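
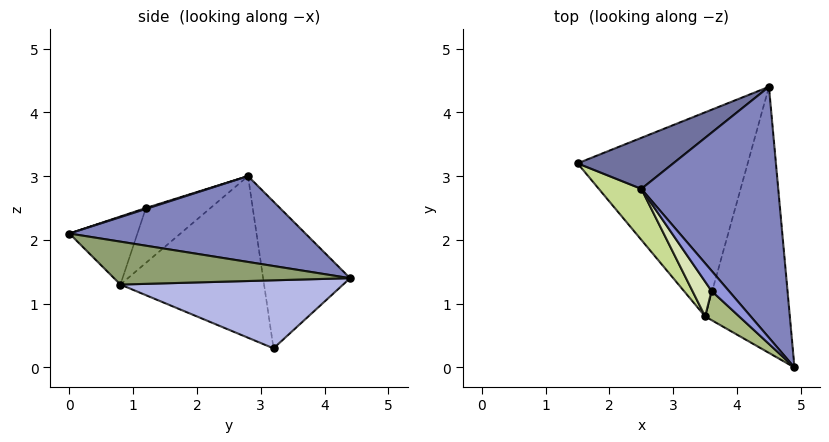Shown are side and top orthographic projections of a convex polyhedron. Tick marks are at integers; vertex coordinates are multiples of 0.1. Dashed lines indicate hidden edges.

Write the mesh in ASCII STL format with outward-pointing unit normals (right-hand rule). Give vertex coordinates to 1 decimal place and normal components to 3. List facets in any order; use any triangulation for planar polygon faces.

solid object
 facet normal -0.445 0.847 0.290
  outer loop
   vertex 2.5 2.8 3.0
   vertex 4.5 4.4 1.4
   vertex 1.5 3.2 0.3
  endloop
 endfacet
 facet normal 0.523 0.180 0.833
  outer loop
   vertex 2.5 2.8 3.0
   vertex 4.9 0.0 2.1
   vertex 4.5 4.4 1.4
  endloop
 endfacet
 facet normal 0.051 -0.266 0.963
  outer loop
   vertex 3.6 1.2 2.5
   vertex 4.9 0.0 2.1
   vertex 2.5 2.8 3.0
  endloop
 endfacet
 facet normal 0.370 -0.077 -0.926
  outer loop
   vertex 3.5 0.8 1.3
   vertex 1.5 3.2 0.3
   vertex 4.5 4.4 1.4
  endloop
 endfacet
 facet normal 0.450 -0.100 -0.887
  outer loop
   vertex 3.5 0.8 1.3
   vertex 4.5 4.4 1.4
   vertex 4.9 0.0 2.1
  endloop
 endfacet
 facet normal -0.596 -0.745 0.298
  outer loop
   vertex 3.5 0.8 1.3
   vertex 4.9 0.0 2.1
   vertex 3.6 1.2 2.5
  endloop
 endfacet
 facet normal -0.792 -0.573 0.209
  outer loop
   vertex 3.5 0.8 1.3
   vertex 2.5 2.8 3.0
   vertex 1.5 3.2 0.3
  endloop
 endfacet
 facet normal -0.755 -0.601 0.263
  outer loop
   vertex 3.5 0.8 1.3
   vertex 3.6 1.2 2.5
   vertex 2.5 2.8 3.0
  endloop
 endfacet
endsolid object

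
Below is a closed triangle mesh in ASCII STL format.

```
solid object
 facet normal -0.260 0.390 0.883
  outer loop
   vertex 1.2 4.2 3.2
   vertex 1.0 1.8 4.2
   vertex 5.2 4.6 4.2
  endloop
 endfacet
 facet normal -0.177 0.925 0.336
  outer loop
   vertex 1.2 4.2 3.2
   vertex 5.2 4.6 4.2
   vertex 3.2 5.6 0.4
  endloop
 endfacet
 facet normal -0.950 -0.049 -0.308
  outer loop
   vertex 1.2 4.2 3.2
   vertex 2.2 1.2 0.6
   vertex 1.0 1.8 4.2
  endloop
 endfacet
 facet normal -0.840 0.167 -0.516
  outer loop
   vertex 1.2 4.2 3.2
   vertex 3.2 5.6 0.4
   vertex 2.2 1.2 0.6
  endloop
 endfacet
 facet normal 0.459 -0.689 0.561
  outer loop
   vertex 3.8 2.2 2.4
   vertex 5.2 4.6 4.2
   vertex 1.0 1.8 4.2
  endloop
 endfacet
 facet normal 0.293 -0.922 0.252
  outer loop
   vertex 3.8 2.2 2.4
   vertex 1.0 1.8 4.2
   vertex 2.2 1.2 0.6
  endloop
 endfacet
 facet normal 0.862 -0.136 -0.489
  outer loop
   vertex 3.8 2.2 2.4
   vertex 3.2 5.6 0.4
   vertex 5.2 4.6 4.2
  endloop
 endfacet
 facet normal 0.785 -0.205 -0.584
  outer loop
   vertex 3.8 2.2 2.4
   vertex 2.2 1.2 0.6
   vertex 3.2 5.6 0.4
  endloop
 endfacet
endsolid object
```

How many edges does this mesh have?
12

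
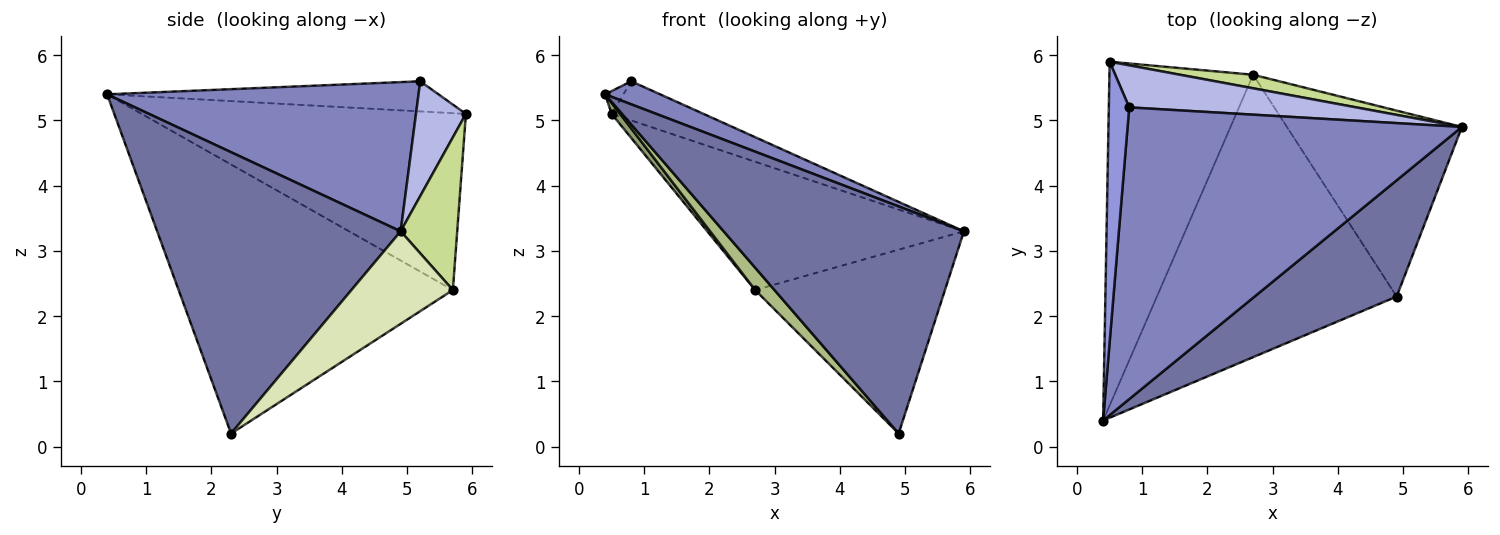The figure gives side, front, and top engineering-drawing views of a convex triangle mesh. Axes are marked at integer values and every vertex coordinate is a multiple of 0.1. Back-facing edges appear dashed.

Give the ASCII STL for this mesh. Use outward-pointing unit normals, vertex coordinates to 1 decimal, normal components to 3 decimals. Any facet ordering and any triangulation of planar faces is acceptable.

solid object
 facet normal 0.670 -0.661 0.338
  outer loop
   vertex 4.9 2.3 0.2
   vertex 5.9 4.9 3.3
   vertex 0.4 0.4 5.4
  endloop
 endfacet
 facet normal 0.407 -0.072 0.911
  outer loop
   vertex 0.8 5.2 5.6
   vertex 0.4 0.4 5.4
   vertex 5.9 4.9 3.3
  endloop
 endfacet
 facet normal -0.827 0.046 0.560
  outer loop
   vertex 0.8 5.2 5.6
   vertex 0.5 5.9 5.1
   vertex 0.4 0.4 5.4
  endloop
 endfacet
 facet normal 0.347 0.639 0.686
  outer loop
   vertex 0.8 5.2 5.6
   vertex 5.9 4.9 3.3
   vertex 0.5 5.9 5.1
  endloop
 endfacet
 facet normal -0.776 -0.020 -0.631
  outer loop
   vertex 2.7 5.7 2.4
   vertex 0.4 0.4 5.4
   vertex 0.5 5.9 5.1
  endloop
 endfacet
 facet normal -0.746 -0.053 -0.664
  outer loop
   vertex 2.7 5.7 2.4
   vertex 4.9 2.3 0.2
   vertex 0.4 0.4 5.4
  endloop
 endfacet
 facet normal 0.214 0.971 0.102
  outer loop
   vertex 2.7 5.7 2.4
   vertex 0.5 5.9 5.1
   vertex 5.9 4.9 3.3
  endloop
 endfacet
 facet normal 0.352 0.658 -0.666
  outer loop
   vertex 2.7 5.7 2.4
   vertex 5.9 4.9 3.3
   vertex 4.9 2.3 0.2
  endloop
 endfacet
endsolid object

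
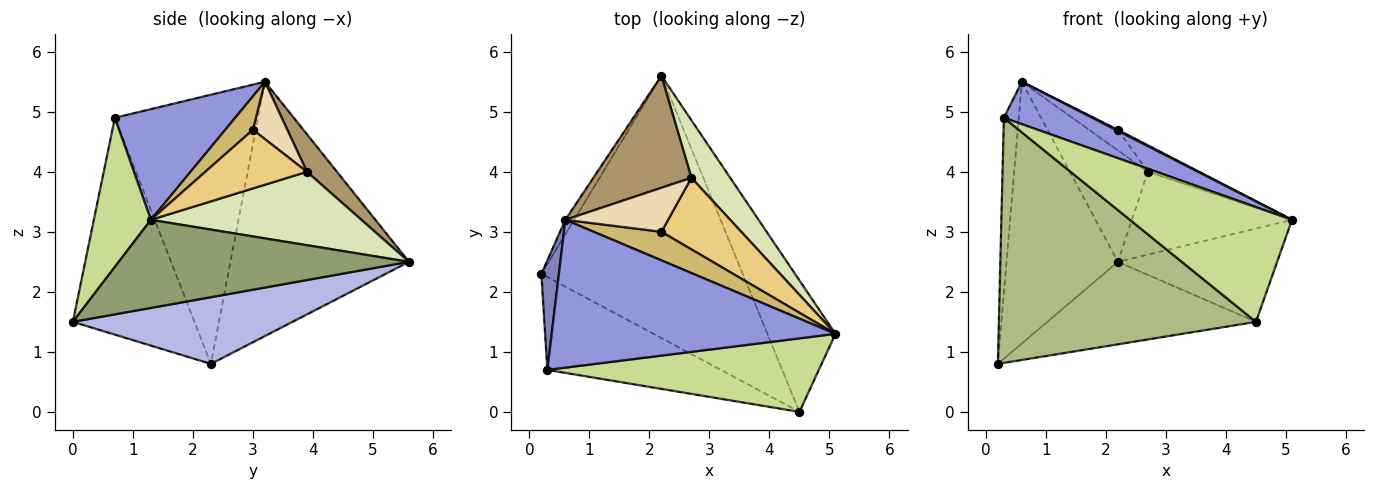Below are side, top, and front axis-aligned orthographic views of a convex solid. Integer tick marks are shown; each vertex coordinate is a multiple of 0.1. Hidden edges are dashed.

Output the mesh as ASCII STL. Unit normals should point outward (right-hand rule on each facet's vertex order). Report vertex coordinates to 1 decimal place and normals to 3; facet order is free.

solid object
 facet normal -0.848 0.529 -0.029
  outer loop
   vertex 0.6 3.2 5.5
   vertex 2.2 5.6 2.5
   vertex 0.2 2.3 0.8
  endloop
 endfacet
 facet normal -0.993 0.104 0.065
  outer loop
   vertex 0.3 0.7 4.9
   vertex 0.6 3.2 5.5
   vertex 0.2 2.3 0.8
  endloop
 endfacet
 facet normal 0.351 -0.258 0.900
  outer loop
   vertex 0.3 0.7 4.9
   vertex 5.1 1.3 3.2
   vertex 0.6 3.2 5.5
  endloop
 endfacet
 facet normal 0.301 0.286 -0.910
  outer loop
   vertex 4.5 0.0 1.5
   vertex 0.2 2.3 0.8
   vertex 2.2 5.6 2.5
  endloop
 endfacet
 facet normal 0.726 0.398 -0.561
  outer loop
   vertex 4.5 0.0 1.5
   vertex 2.2 5.6 2.5
   vertex 5.1 1.3 3.2
  endloop
 endfacet
 facet normal -0.405 -0.855 -0.324
  outer loop
   vertex 4.5 0.0 1.5
   vertex 0.3 0.7 4.9
   vertex 0.2 2.3 0.8
  endloop
 endfacet
 facet normal 0.284 -0.807 0.517
  outer loop
   vertex 4.5 0.0 1.5
   vertex 5.1 1.3 3.2
   vertex 0.3 0.7 4.9
  endloop
 endfacet
 facet normal 0.734 0.558 0.388
  outer loop
   vertex 2.7 3.9 4.0
   vertex 5.1 1.3 3.2
   vertex 2.2 5.6 2.5
  endloop
 endfacet
 facet normal 0.262 0.681 0.684
  outer loop
   vertex 2.7 3.9 4.0
   vertex 2.2 5.6 2.5
   vertex 0.6 3.2 5.5
  endloop
 endfacet
 facet normal 0.444 -0.033 0.896
  outer loop
   vertex 2.2 3.0 4.7
   vertex 0.6 3.2 5.5
   vertex 5.1 1.3 3.2
  endloop
 endfacet
 facet normal 0.567 0.286 0.772
  outer loop
   vertex 2.2 3.0 4.7
   vertex 5.1 1.3 3.2
   vertex 2.7 3.9 4.0
  endloop
 endfacet
 facet normal 0.451 0.378 0.808
  outer loop
   vertex 2.2 3.0 4.7
   vertex 2.7 3.9 4.0
   vertex 0.6 3.2 5.5
  endloop
 endfacet
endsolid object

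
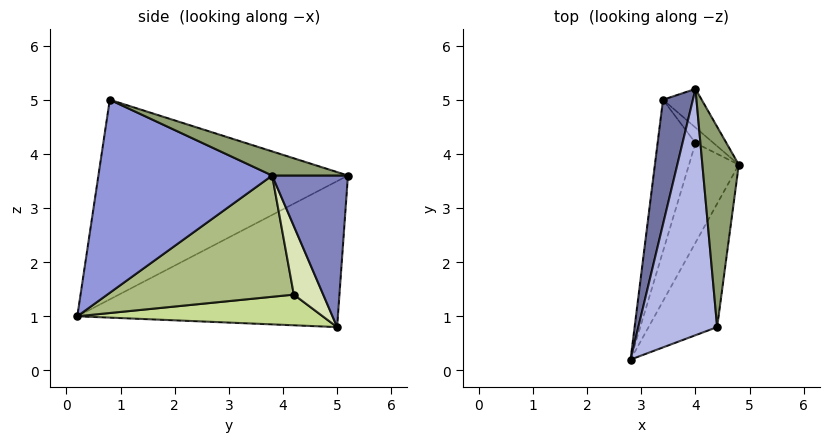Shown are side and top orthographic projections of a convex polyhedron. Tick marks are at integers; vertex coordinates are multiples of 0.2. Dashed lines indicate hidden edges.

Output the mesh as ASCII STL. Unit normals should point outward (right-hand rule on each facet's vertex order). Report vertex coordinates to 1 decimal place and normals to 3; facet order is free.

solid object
 facet normal -0.971 0.130 0.199
  outer loop
   vertex 4.0 5.2 3.6
   vertex 3.4 5.0 0.8
   vertex 2.8 0.2 1.0
  endloop
 endfacet
 facet normal 0.848 0.484 -0.216
  outer loop
   vertex 4.0 5.2 3.6
   vertex 4.8 3.8 3.6
   vertex 3.4 5.0 0.8
  endloop
 endfacet
 facet normal 0.907 -0.271 -0.322
  outer loop
   vertex 4.4 0.8 5.0
   vertex 2.8 0.2 1.0
   vertex 4.8 3.8 3.6
  endloop
 endfacet
 facet normal -0.930 0.032 0.367
  outer loop
   vertex 4.4 0.8 5.0
   vertex 4.0 5.2 3.6
   vertex 2.8 0.2 1.0
  endloop
 endfacet
 facet normal 0.527 0.301 0.795
  outer loop
   vertex 4.4 0.8 5.0
   vertex 4.8 3.8 3.6
   vertex 4.0 5.2 3.6
  endloop
 endfacet
 facet normal 0.900 -0.233 -0.369
  outer loop
   vertex 4.0 4.2 1.4
   vertex 4.8 3.8 3.6
   vertex 2.8 0.2 1.0
  endloop
 endfacet
 facet normal 0.625 -0.110 -0.772
  outer loop
   vertex 4.0 4.2 1.4
   vertex 2.8 0.2 1.0
   vertex 3.4 5.0 0.8
  endloop
 endfacet
 facet normal 0.853 0.471 -0.224
  outer loop
   vertex 4.0 4.2 1.4
   vertex 3.4 5.0 0.8
   vertex 4.8 3.8 3.6
  endloop
 endfacet
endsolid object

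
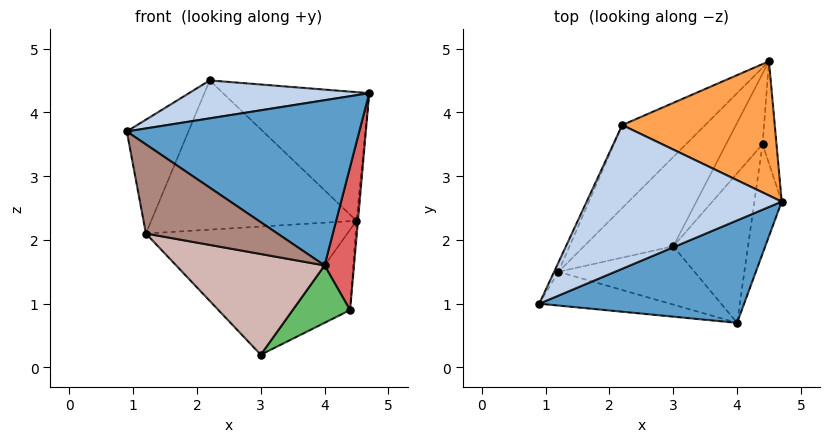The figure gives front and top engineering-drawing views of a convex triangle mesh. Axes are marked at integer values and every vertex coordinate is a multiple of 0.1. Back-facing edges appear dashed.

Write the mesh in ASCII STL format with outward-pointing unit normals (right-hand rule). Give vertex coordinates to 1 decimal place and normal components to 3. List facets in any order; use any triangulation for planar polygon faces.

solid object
 facet normal 0.265 -0.820 0.508
  outer loop
   vertex 4.0 0.7 1.6
   vertex 4.7 2.6 4.3
   vertex 0.9 1.0 3.7
  endloop
 endfacet
 facet normal -0.045 -0.255 0.966
  outer loop
   vertex 2.2 3.8 4.5
   vertex 0.9 1.0 3.7
   vertex 4.7 2.6 4.3
  endloop
 endfacet
 facet normal 0.363 0.645 0.673
  outer loop
   vertex 2.2 3.8 4.5
   vertex 4.7 2.6 4.3
   vertex 4.5 4.8 2.3
  endloop
 endfacet
 facet normal -0.467 0.664 -0.583
  outer loop
   vertex 4.4 3.5 0.9
   vertex 3.0 1.9 0.2
   vertex 4.5 4.8 2.3
  endloop
 endfacet
 facet normal 0.659 -0.270 -0.702
  outer loop
   vertex 4.4 3.5 0.9
   vertex 4.0 0.7 1.6
   vertex 3.0 1.9 0.2
  endloop
 endfacet
 facet normal 0.996 0.014 -0.084
  outer loop
   vertex 4.4 3.5 0.9
   vertex 4.5 4.8 2.3
   vertex 4.7 2.6 4.3
  endloop
 endfacet
 facet normal 0.976 -0.172 -0.132
  outer loop
   vertex 4.4 3.5 0.9
   vertex 4.7 2.6 4.3
   vertex 4.0 0.7 1.6
  endloop
 endfacet
 facet normal -0.618 0.645 -0.450
  outer loop
   vertex 1.2 1.5 2.1
   vertex 4.5 4.8 2.3
   vertex 3.0 1.9 0.2
  endloop
 endfacet
 facet normal -0.645 0.668 -0.371
  outer loop
   vertex 1.2 1.5 2.1
   vertex 2.2 3.8 4.5
   vertex 4.5 4.8 2.3
  endloop
 endfacet
 facet normal -0.903 0.429 -0.035
  outer loop
   vertex 1.2 1.5 2.1
   vertex 0.9 1.0 3.7
   vertex 2.2 3.8 4.5
  endloop
 endfacet
 facet normal -0.314 -0.888 -0.336
  outer loop
   vertex 1.2 1.5 2.1
   vertex 4.0 0.7 1.6
   vertex 0.9 1.0 3.7
  endloop
 endfacet
 facet normal -0.319 -0.820 -0.475
  outer loop
   vertex 1.2 1.5 2.1
   vertex 3.0 1.9 0.2
   vertex 4.0 0.7 1.6
  endloop
 endfacet
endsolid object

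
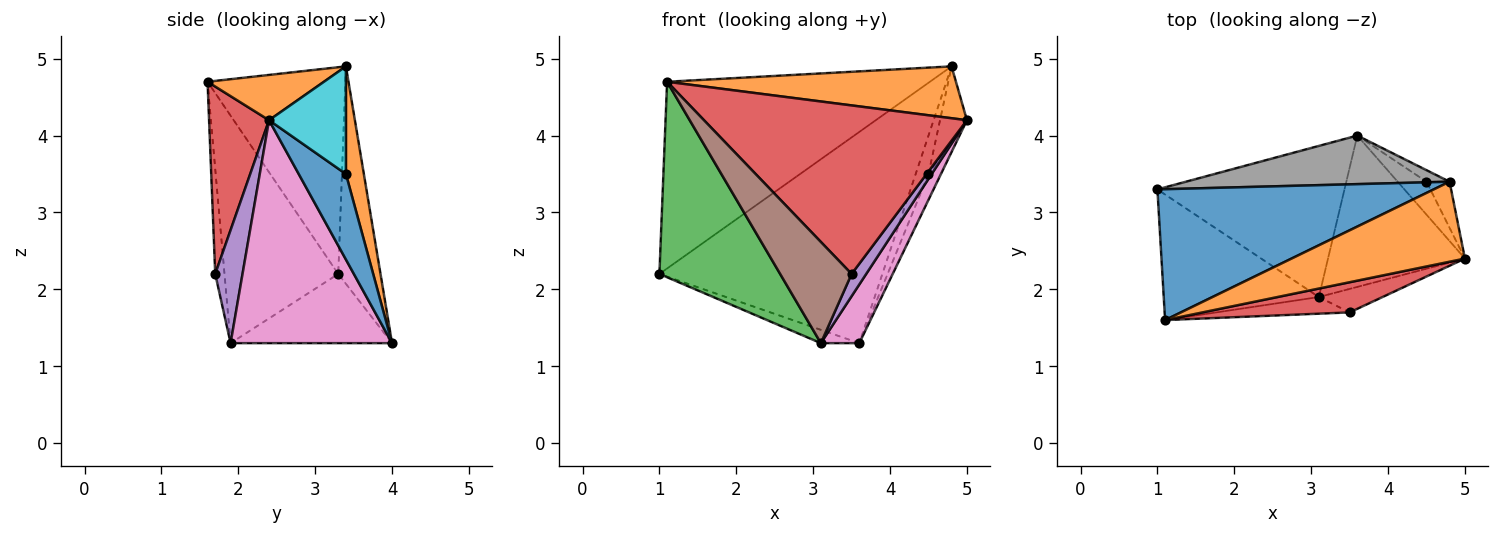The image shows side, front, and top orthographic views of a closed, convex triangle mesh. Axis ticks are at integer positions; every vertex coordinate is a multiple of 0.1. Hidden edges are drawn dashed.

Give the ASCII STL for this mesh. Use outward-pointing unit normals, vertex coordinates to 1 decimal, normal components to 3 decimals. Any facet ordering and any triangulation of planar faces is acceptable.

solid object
 facet normal -0.395 0.752 0.527
  outer loop
   vertex 4.8 3.4 4.9
   vertex 1.0 3.3 2.2
   vertex 1.1 1.6 4.7
  endloop
 endfacet
 facet normal 0.214 -0.531 0.820
  outer loop
   vertex 4.8 3.4 4.9
   vertex 1.1 1.6 4.7
   vertex 5.0 2.4 4.2
  endloop
 endfacet
 facet normal -0.621 -0.659 -0.424
  outer loop
   vertex 3.1 1.9 1.3
   vertex 1.1 1.6 4.7
   vertex 1.0 3.3 2.2
  endloop
 endfacet
 facet normal 0.219 -0.960 0.172
  outer loop
   vertex 3.5 1.7 2.2
   vertex 5.0 2.4 4.2
   vertex 1.1 1.6 4.7
  endloop
 endfacet
 facet normal 0.790 -0.422 -0.445
  outer loop
   vertex 3.5 1.7 2.2
   vertex 3.1 1.9 1.3
   vertex 5.0 2.4 4.2
  endloop
 endfacet
 facet normal -0.127 -0.979 -0.161
  outer loop
   vertex 3.5 1.7 2.2
   vertex 1.1 1.6 4.7
   vertex 3.1 1.9 1.3
  endloop
 endfacet
 facet normal 0.835 -0.199 -0.513
  outer loop
   vertex 3.6 4.0 1.3
   vertex 5.0 2.4 4.2
   vertex 3.1 1.9 1.3
  endloop
 endfacet
 facet normal -0.182 0.958 0.220
  outer loop
   vertex 3.6 4.0 1.3
   vertex 1.0 3.3 2.2
   vertex 4.8 3.4 4.9
  endloop
 endfacet
 facet normal -0.346 0.082 -0.935
  outer loop
   vertex 3.6 4.0 1.3
   vertex 3.1 1.9 1.3
   vertex 1.0 3.3 2.2
  endloop
 endfacet
 facet normal 0.925 0.324 -0.198
  outer loop
   vertex 4.5 3.4 3.5
   vertex 4.8 3.4 4.9
   vertex 5.0 2.4 4.2
  endloop
 endfacet
 facet normal 0.919 0.243 -0.310
  outer loop
   vertex 4.5 3.4 3.5
   vertex 5.0 2.4 4.2
   vertex 3.6 4.0 1.3
  endloop
 endfacet
 facet normal 0.802 0.573 -0.172
  outer loop
   vertex 4.5 3.4 3.5
   vertex 3.6 4.0 1.3
   vertex 4.8 3.4 4.9
  endloop
 endfacet
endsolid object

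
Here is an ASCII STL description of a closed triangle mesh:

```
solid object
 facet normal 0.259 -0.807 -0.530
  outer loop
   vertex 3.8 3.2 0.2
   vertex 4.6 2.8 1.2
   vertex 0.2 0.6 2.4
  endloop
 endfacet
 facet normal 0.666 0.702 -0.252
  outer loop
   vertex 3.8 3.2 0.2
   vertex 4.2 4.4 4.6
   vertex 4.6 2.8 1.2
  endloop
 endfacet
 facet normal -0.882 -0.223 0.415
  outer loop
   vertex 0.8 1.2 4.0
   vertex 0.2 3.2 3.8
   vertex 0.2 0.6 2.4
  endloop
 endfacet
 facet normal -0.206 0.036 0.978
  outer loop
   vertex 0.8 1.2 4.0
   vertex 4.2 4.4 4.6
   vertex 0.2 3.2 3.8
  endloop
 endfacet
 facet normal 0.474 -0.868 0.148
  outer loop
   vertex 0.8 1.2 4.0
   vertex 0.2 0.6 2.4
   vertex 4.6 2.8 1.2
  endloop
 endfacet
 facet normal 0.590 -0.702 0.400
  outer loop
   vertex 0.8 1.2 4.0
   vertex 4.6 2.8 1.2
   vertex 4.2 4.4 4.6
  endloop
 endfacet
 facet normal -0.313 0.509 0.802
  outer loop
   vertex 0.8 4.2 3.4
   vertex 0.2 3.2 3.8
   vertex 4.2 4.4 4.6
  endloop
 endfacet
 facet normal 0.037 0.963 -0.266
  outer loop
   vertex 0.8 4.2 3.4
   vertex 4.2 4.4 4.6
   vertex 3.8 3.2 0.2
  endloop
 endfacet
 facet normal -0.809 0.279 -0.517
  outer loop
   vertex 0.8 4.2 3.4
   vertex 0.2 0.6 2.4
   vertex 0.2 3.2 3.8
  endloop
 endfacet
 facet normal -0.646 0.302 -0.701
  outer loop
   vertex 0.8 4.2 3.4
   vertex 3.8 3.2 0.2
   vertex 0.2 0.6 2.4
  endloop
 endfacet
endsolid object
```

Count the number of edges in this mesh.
15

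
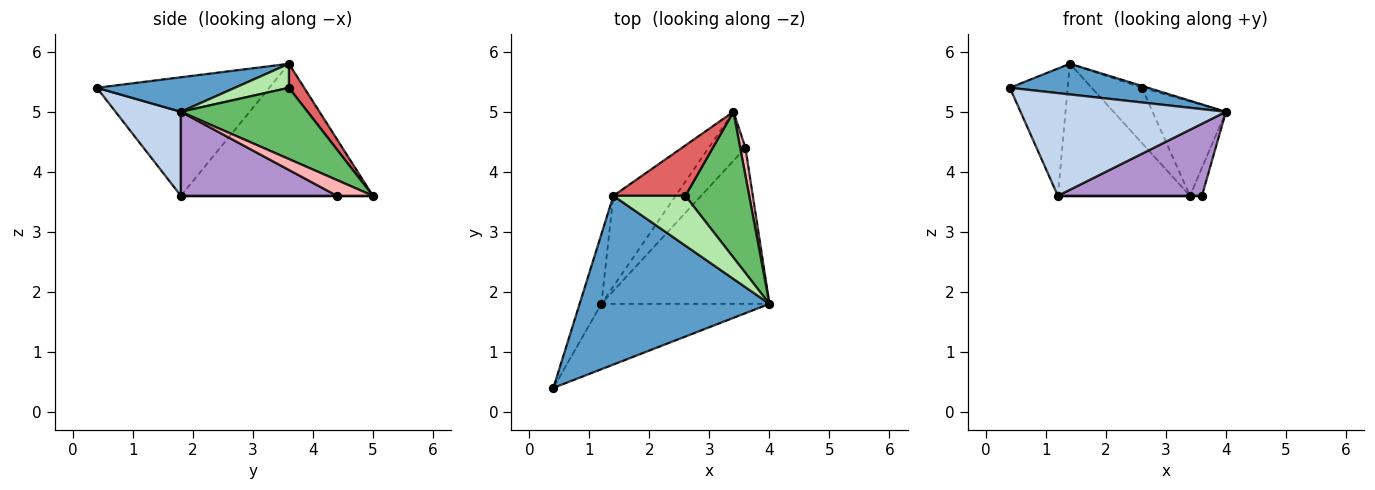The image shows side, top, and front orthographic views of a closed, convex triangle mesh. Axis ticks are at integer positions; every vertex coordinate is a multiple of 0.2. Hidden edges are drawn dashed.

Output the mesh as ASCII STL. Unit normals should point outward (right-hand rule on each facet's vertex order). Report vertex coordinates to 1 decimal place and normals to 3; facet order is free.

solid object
 facet normal 0.176 -0.176 0.968
  outer loop
   vertex 1.4 3.6 5.8
   vertex 0.4 0.4 5.4
   vertex 4.0 1.8 5.0
  endloop
 endfacet
 facet normal 0.259 -0.815 -0.519
  outer loop
   vertex 1.2 1.8 3.6
   vertex 4.0 1.8 5.0
   vertex 0.4 0.4 5.4
  endloop
 endfacet
 facet normal -0.934 0.313 -0.171
  outer loop
   vertex 1.2 1.8 3.6
   vertex 0.4 0.4 5.4
   vertex 1.4 3.6 5.8
  endloop
 endfacet
 facet normal -0.768 0.528 -0.362
  outer loop
   vertex 1.2 1.8 3.6
   vertex 1.4 3.6 5.8
   vertex 3.4 5.0 3.6
  endloop
 endfacet
 facet normal 0.684 0.396 0.612
  outer loop
   vertex 2.6 3.6 5.4
   vertex 4.0 1.8 5.0
   vertex 3.4 5.0 3.6
  endloop
 endfacet
 facet normal 0.316 0.035 0.948
  outer loop
   vertex 2.6 3.6 5.4
   vertex 1.4 3.6 5.8
   vertex 4.0 1.8 5.0
  endloop
 endfacet
 facet normal 0.219 0.721 0.658
  outer loop
   vertex 2.6 3.6 5.4
   vertex 3.4 5.0 3.6
   vertex 1.4 3.6 5.8
  endloop
 endfacet
 facet normal 0.905 0.302 0.302
  outer loop
   vertex 3.6 4.4 3.6
   vertex 3.4 5.0 3.6
   vertex 4.0 1.8 5.0
  endloop
 endfacet
 facet normal 0.413 -0.382 -0.827
  outer loop
   vertex 3.6 4.4 3.6
   vertex 4.0 1.8 5.0
   vertex 1.2 1.8 3.6
  endloop
 endfacet
 facet normal 0.000 0.000 -1.000
  outer loop
   vertex 3.6 4.4 3.6
   vertex 1.2 1.8 3.6
   vertex 3.4 5.0 3.6
  endloop
 endfacet
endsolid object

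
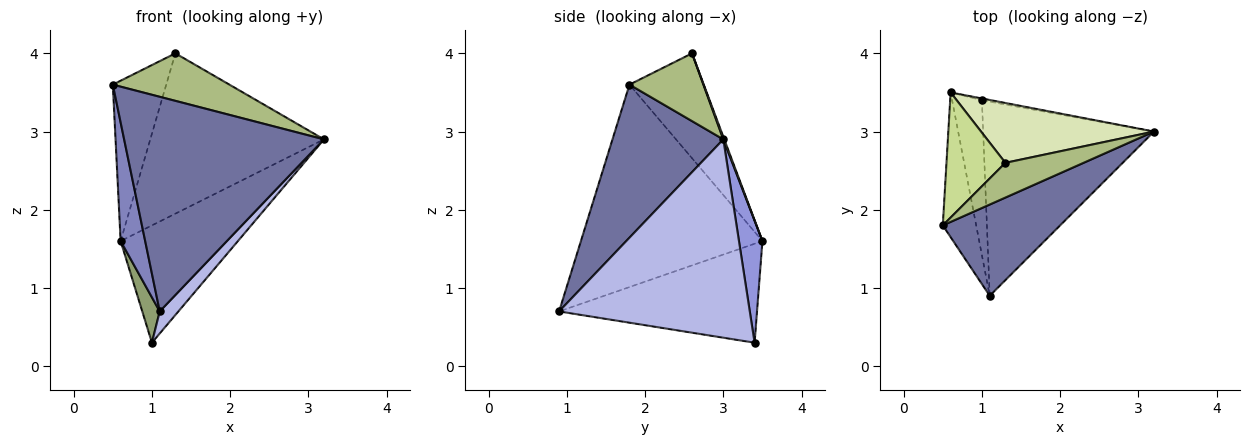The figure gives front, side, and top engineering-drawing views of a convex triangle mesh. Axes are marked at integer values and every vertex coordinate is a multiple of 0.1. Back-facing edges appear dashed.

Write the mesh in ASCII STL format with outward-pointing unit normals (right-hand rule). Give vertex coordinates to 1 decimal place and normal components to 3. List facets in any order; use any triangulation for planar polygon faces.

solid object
 facet normal 0.455 -0.820 0.348
  outer loop
   vertex 1.1 0.9 0.7
   vertex 3.2 3.0 2.9
   vertex 0.5 1.8 3.6
  endloop
 endfacet
 facet normal -0.978 -0.132 -0.161
  outer loop
   vertex 1.1 0.9 0.7
   vertex 0.5 1.8 3.6
   vertex 0.6 3.5 1.6
  endloop
 endfacet
 facet normal 0.196 0.980 -0.015
  outer loop
   vertex 1.0 3.4 0.3
   vertex 0.6 3.5 1.6
   vertex 3.2 3.0 2.9
  endloop
 endfacet
 facet normal 0.756 -0.074 -0.651
  outer loop
   vertex 1.0 3.4 0.3
   vertex 3.2 3.0 2.9
   vertex 1.1 0.9 0.7
  endloop
 endfacet
 facet normal -0.954 -0.084 -0.287
  outer loop
   vertex 1.0 3.4 0.3
   vertex 1.1 0.9 0.7
   vertex 0.6 3.5 1.6
  endloop
 endfacet
 facet normal 0.456 -0.718 0.526
  outer loop
   vertex 1.3 2.6 4.0
   vertex 0.5 1.8 3.6
   vertex 3.2 3.0 2.9
  endloop
 endfacet
 facet normal -0.739 0.531 0.415
  outer loop
   vertex 1.3 2.6 4.0
   vertex 0.6 3.5 1.6
   vertex 0.5 1.8 3.6
  endloop
 endfacet
 facet normal 0.005 0.937 0.350
  outer loop
   vertex 1.3 2.6 4.0
   vertex 3.2 3.0 2.9
   vertex 0.6 3.5 1.6
  endloop
 endfacet
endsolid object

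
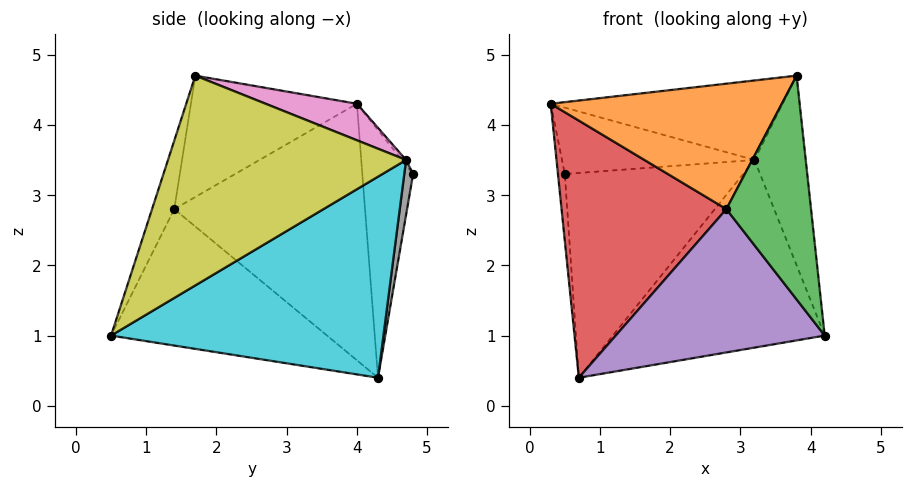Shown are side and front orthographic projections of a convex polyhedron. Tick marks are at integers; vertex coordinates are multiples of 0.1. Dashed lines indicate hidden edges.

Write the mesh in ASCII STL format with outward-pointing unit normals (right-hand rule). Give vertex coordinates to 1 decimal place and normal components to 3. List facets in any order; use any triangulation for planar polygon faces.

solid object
 facet normal -0.987 0.133 -0.091
  outer loop
   vertex 0.7 4.3 0.4
   vertex 0.3 4.0 4.3
   vertex 0.5 4.8 3.3
  endloop
 endfacet
 facet normal -0.535 -0.745 0.399
  outer loop
   vertex 2.8 1.4 2.8
   vertex 3.8 1.7 4.7
   vertex 0.3 4.0 4.3
  endloop
 endfacet
 facet normal -0.244 -0.930 0.275
  outer loop
   vertex 2.8 1.4 2.8
   vertex 4.2 0.5 1.0
   vertex 3.8 1.7 4.7
  endloop
 endfacet
 facet normal -0.751 -0.649 -0.127
  outer loop
   vertex 2.8 1.4 2.8
   vertex 0.3 4.0 4.3
   vertex 0.7 4.3 0.4
  endloop
 endfacet
 facet normal -0.703 -0.680 -0.207
  outer loop
   vertex 2.8 1.4 2.8
   vertex 0.7 4.3 0.4
   vertex 4.2 0.5 1.0
  endloop
 endfacet
 facet normal -0.017 0.782 0.623
  outer loop
   vertex 3.2 4.7 3.5
   vertex 0.5 4.8 3.3
   vertex 0.3 4.0 4.3
  endloop
 endfacet
 facet normal 0.155 0.393 0.906
  outer loop
   vertex 3.2 4.7 3.5
   vertex 0.3 4.0 4.3
   vertex 3.8 1.7 4.7
  endloop
 endfacet
 facet normal 0.049 0.985 -0.166
  outer loop
   vertex 3.2 4.7 3.5
   vertex 0.7 4.3 0.4
   vertex 0.5 4.8 3.3
  endloop
 endfacet
 facet normal 0.977 0.210 0.037
  outer loop
   vertex 3.2 4.7 3.5
   vertex 3.8 1.7 4.7
   vertex 4.2 0.5 1.0
  endloop
 endfacet
 facet normal 0.642 0.499 -0.582
  outer loop
   vertex 3.2 4.7 3.5
   vertex 4.2 0.5 1.0
   vertex 0.7 4.3 0.4
  endloop
 endfacet
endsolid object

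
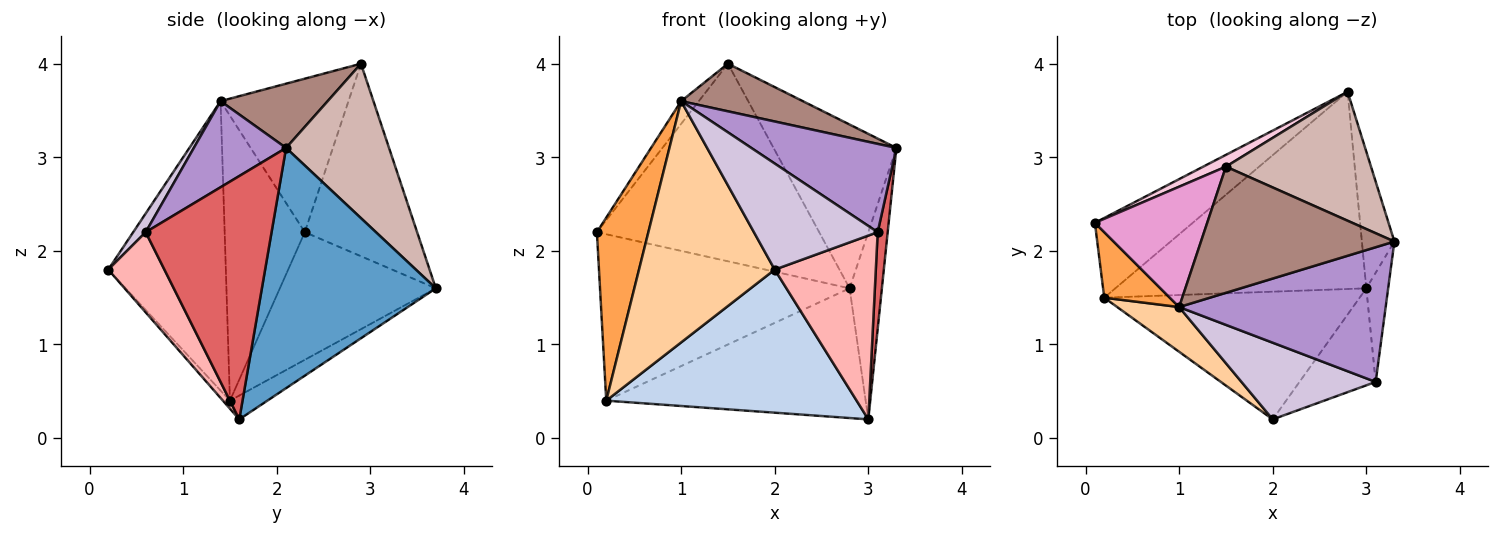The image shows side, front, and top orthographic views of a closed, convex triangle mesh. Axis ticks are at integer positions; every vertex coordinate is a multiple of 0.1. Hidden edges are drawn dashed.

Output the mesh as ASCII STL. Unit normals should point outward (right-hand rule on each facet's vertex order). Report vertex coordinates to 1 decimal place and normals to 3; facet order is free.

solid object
 facet normal 0.975 0.181 -0.132
  outer loop
   vertex 2.8 3.7 1.6
   vertex 3.3 2.1 3.1
   vertex 3.0 1.6 0.2
  endloop
 endfacet
 facet normal -0.021 -0.746 -0.666
  outer loop
   vertex 0.2 1.5 0.4
   vertex 3.0 1.6 0.2
   vertex 2.0 0.2 1.8
  endloop
 endfacet
 facet normal -0.826 -0.531 0.190
  outer loop
   vertex 0.2 1.5 0.4
   vertex 1.0 1.4 3.6
   vertex 0.1 2.3 2.2
  endloop
 endfacet
 facet normal -0.648 -0.748 0.139
  outer loop
   vertex 0.2 1.5 0.4
   vertex 2.0 0.2 1.8
   vertex 1.0 1.4 3.6
  endloop
 endfacet
 facet normal -0.491 0.786 -0.376
  outer loop
   vertex 0.2 1.5 0.4
   vertex 0.1 2.3 2.2
   vertex 2.8 3.7 1.6
  endloop
 endfacet
 facet normal -0.079 0.548 -0.833
  outer loop
   vertex 0.2 1.5 0.4
   vertex 2.8 3.7 1.6
   vertex 3.0 1.6 0.2
  endloop
 endfacet
 facet normal 0.993 -0.079 -0.089
  outer loop
   vertex 3.1 0.6 2.2
   vertex 3.0 1.6 0.2
   vertex 3.3 2.1 3.1
  endloop
 endfacet
 facet normal 0.441 -0.794 -0.419
  outer loop
   vertex 3.1 0.6 2.2
   vertex 2.0 0.2 1.8
   vertex 3.0 1.6 0.2
  endloop
 endfacet
 facet normal 0.329 -0.518 0.790
  outer loop
   vertex 3.1 0.6 2.2
   vertex 3.3 2.1 3.1
   vertex 1.0 1.4 3.6
  endloop
 endfacet
 facet normal 0.081 -0.808 0.584
  outer loop
   vertex 3.1 0.6 2.2
   vertex 1.0 1.4 3.6
   vertex 2.0 0.2 1.8
  endloop
 endfacet
 facet normal 0.297 -0.337 0.893
  outer loop
   vertex 1.5 2.9 4.0
   vertex 1.0 1.4 3.6
   vertex 3.3 2.1 3.1
  endloop
 endfacet
 facet normal 0.550 0.656 0.517
  outer loop
   vertex 1.5 2.9 4.0
   vertex 3.3 2.1 3.1
   vertex 2.8 3.7 1.6
  endloop
 endfacet
 facet normal -0.802 0.111 0.587
  outer loop
   vertex 1.5 2.9 4.0
   vertex 0.1 2.3 2.2
   vertex 1.0 1.4 3.6
  endloop
 endfacet
 facet normal -0.450 0.891 0.053
  outer loop
   vertex 1.5 2.9 4.0
   vertex 2.8 3.7 1.6
   vertex 0.1 2.3 2.2
  endloop
 endfacet
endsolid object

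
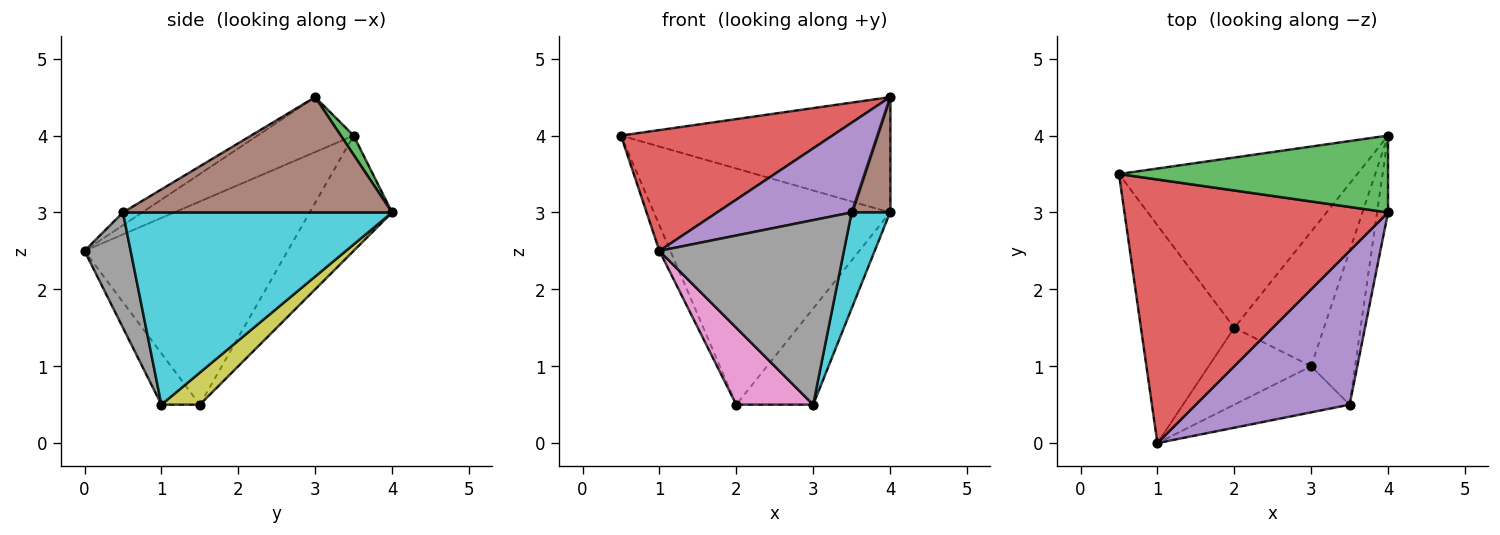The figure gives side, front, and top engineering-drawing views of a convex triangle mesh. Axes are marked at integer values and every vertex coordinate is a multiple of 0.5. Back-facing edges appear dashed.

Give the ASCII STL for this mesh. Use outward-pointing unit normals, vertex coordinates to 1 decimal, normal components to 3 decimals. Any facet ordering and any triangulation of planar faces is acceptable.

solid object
 facet normal -0.272 0.781 -0.563
  outer loop
   vertex 2.0 1.5 0.5
   vertex 0.5 3.5 4.0
   vertex 4.0 4.0 3.0
  endloop
 endfacet
 facet normal -0.908 0.049 -0.417
  outer loop
   vertex 2.0 1.5 0.5
   vertex 1.0 0.0 2.5
   vertex 0.5 3.5 4.0
  endloop
 endfacet
 facet normal 0.040 0.831 0.554
  outer loop
   vertex 4.0 3.0 4.5
   vertex 4.0 4.0 3.0
   vertex 0.5 3.5 4.0
  endloop
 endfacet
 facet normal -0.186 -0.409 0.893
  outer loop
   vertex 4.0 3.0 4.5
   vertex 0.5 3.5 4.0
   vertex 1.0 0.0 2.5
  endloop
 endfacet
 facet normal -0.072 -0.503 0.862
  outer loop
   vertex 3.5 0.5 3.0
   vertex 4.0 3.0 4.5
   vertex 1.0 0.0 2.5
  endloop
 endfacet
 facet normal 0.986 -0.141 -0.094
  outer loop
   vertex 3.5 0.5 3.0
   vertex 4.0 4.0 3.0
   vertex 4.0 3.0 4.5
  endloop
 endfacet
 facet normal -0.333 -0.667 -0.667
  outer loop
   vertex 3.0 1.0 0.5
   vertex 1.0 0.0 2.5
   vertex 2.0 1.5 0.5
  endloop
 endfacet
 facet normal 0.236 -0.943 -0.236
  outer loop
   vertex 3.0 1.0 0.5
   vertex 3.5 0.5 3.0
   vertex 1.0 0.0 2.5
  endloop
 endfacet
 facet normal 0.279 0.558 -0.781
  outer loop
   vertex 3.0 1.0 0.5
   vertex 2.0 1.5 0.5
   vertex 4.0 4.0 3.0
  endloop
 endfacet
 facet normal 0.966 -0.138 -0.221
  outer loop
   vertex 3.0 1.0 0.5
   vertex 4.0 4.0 3.0
   vertex 3.5 0.5 3.0
  endloop
 endfacet
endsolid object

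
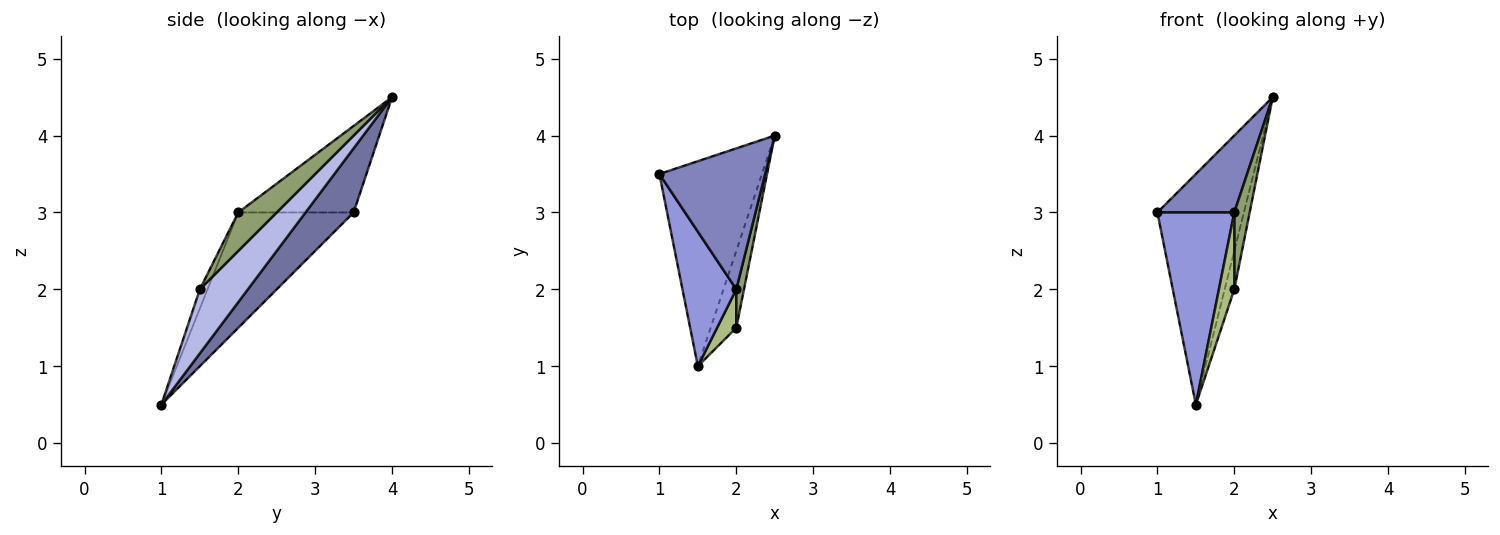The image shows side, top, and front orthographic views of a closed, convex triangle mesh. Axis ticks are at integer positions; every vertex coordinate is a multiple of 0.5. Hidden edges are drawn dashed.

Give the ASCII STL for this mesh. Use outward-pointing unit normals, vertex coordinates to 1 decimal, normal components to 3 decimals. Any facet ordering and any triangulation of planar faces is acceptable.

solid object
 facet normal 0.383 0.690 -0.614
  outer loop
   vertex 1.5 1.0 0.5
   vertex 1.0 3.5 3.0
   vertex 2.5 4.0 4.5
  endloop
 endfacet
 facet normal -0.583 -0.389 0.713
  outer loop
   vertex 2.0 2.0 3.0
   vertex 2.5 4.0 4.5
   vertex 1.0 3.5 3.0
  endloop
 endfacet
 facet normal -0.776 -0.517 0.362
  outer loop
   vertex 2.0 2.0 3.0
   vertex 1.0 3.5 3.0
   vertex 1.5 1.0 0.5
  endloop
 endfacet
 facet normal 0.913 0.183 -0.365
  outer loop
   vertex 2.0 1.5 2.0
   vertex 1.5 1.0 0.5
   vertex 2.5 4.0 4.5
  endloop
 endfacet
 facet normal 0.913 -0.365 0.183
  outer loop
   vertex 2.0 1.5 2.0
   vertex 2.5 4.0 4.5
   vertex 2.0 2.0 3.0
  endloop
 endfacet
 facet normal -0.408 -0.816 0.408
  outer loop
   vertex 2.0 1.5 2.0
   vertex 2.0 2.0 3.0
   vertex 1.5 1.0 0.5
  endloop
 endfacet
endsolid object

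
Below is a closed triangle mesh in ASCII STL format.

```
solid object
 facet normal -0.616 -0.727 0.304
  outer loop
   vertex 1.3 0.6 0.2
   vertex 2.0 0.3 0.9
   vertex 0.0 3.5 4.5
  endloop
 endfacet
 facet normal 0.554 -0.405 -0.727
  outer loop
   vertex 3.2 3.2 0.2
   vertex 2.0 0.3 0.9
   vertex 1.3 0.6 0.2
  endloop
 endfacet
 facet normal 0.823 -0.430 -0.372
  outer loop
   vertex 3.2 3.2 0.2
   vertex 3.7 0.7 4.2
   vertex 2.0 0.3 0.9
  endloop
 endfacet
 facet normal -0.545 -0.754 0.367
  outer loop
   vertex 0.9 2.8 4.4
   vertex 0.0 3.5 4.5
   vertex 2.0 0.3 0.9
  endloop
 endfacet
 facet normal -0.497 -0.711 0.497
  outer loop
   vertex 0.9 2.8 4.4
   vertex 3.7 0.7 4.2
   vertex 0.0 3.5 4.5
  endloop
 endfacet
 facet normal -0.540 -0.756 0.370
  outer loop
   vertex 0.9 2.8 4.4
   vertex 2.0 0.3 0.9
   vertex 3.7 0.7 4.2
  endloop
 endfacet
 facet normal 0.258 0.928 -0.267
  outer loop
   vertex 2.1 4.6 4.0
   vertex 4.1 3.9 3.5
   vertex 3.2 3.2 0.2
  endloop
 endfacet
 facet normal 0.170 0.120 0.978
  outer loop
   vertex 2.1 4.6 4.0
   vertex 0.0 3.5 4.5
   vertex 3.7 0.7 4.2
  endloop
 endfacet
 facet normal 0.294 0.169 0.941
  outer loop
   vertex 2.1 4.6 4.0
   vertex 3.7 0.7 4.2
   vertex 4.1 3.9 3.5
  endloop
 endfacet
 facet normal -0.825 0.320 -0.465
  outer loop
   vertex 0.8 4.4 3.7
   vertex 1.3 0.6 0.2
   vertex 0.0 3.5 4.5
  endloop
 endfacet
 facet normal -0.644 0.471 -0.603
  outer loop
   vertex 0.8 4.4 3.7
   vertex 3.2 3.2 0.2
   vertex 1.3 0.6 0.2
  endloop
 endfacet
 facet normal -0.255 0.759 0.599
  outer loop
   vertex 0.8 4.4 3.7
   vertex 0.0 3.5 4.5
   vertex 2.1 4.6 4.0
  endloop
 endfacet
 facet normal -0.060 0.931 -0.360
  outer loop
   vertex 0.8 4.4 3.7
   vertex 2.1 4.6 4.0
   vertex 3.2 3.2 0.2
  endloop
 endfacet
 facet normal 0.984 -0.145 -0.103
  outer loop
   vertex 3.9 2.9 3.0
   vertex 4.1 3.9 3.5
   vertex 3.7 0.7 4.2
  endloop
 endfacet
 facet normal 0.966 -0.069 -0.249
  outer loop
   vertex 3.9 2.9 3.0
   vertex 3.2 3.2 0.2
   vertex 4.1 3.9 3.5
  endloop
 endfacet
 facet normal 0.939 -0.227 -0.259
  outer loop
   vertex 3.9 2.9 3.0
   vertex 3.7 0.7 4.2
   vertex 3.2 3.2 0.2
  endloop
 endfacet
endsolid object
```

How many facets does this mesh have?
16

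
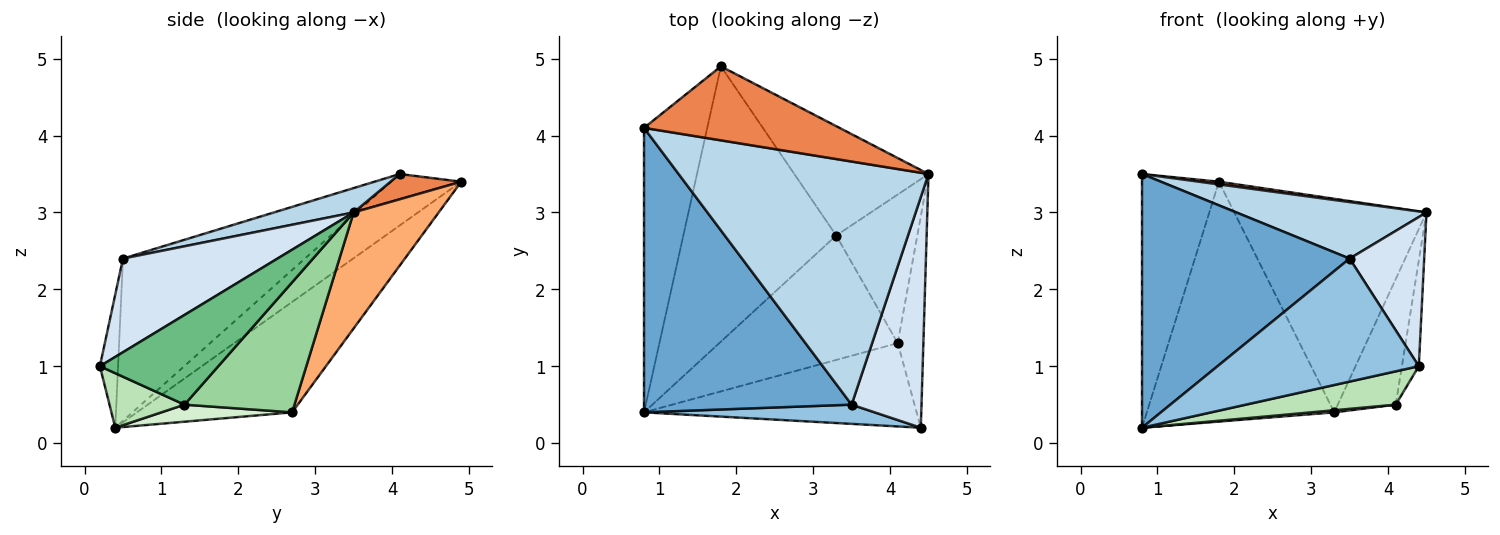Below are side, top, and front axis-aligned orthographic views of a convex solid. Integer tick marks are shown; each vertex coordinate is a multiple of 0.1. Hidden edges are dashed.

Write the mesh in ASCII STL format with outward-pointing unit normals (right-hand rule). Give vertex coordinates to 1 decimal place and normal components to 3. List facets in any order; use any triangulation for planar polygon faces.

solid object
 facet normal -0.504 -0.575 0.645
  outer loop
   vertex 3.5 0.5 2.4
   vertex 0.8 4.1 3.5
   vertex 0.8 0.4 0.2
  endloop
 endfacet
 facet normal -0.089 -0.984 0.154
  outer loop
   vertex 3.5 0.5 2.4
   vertex 0.8 0.4 0.2
   vertex 4.4 0.2 1.0
  endloop
 endfacet
 facet normal 0.094 -0.225 0.970
  outer loop
   vertex 3.5 0.5 2.4
   vertex 4.5 3.5 3.0
   vertex 0.8 4.1 3.5
  endloop
 endfacet
 facet normal 0.747 -0.361 0.558
  outer loop
   vertex 3.5 0.5 2.4
   vertex 4.4 0.2 1.0
   vertex 4.5 3.5 3.0
  endloop
 endfacet
 facet normal 0.128 -0.036 0.991
  outer loop
   vertex 1.8 4.9 3.4
   vertex 0.8 4.1 3.5
   vertex 4.5 3.5 3.0
  endloop
 endfacet
 facet normal 0.367 0.828 -0.424
  outer loop
   vertex 1.8 4.9 3.4
   vertex 4.5 3.5 3.0
   vertex 3.3 2.7 0.4
  endloop
 endfacet
 facet normal -0.519 0.569 -0.638
  outer loop
   vertex 1.8 4.9 3.4
   vertex 0.8 0.4 0.2
   vertex 0.8 4.1 3.5
  endloop
 endfacet
 facet normal -0.478 0.577 -0.662
  outer loop
   vertex 1.8 4.9 3.4
   vertex 3.3 2.7 0.4
   vertex 0.8 0.4 0.2
  endloop
 endfacet
 facet normal 0.953 0.136 -0.272
  outer loop
   vertex 4.1 1.3 0.5
   vertex 4.5 3.5 3.0
   vertex 4.4 0.2 1.0
  endloop
 endfacet
 facet normal 0.775 0.408 -0.483
  outer loop
   vertex 4.1 1.3 0.5
   vertex 3.3 2.7 0.4
   vertex 4.5 3.5 3.0
  endloop
 endfacet
 facet normal 0.183 -0.365 -0.913
  outer loop
   vertex 4.1 1.3 0.5
   vertex 4.4 0.2 1.0
   vertex 0.8 0.4 0.2
  endloop
 endfacet
 facet normal 0.095 -0.017 -0.995
  outer loop
   vertex 4.1 1.3 0.5
   vertex 0.8 0.4 0.2
   vertex 3.3 2.7 0.4
  endloop
 endfacet
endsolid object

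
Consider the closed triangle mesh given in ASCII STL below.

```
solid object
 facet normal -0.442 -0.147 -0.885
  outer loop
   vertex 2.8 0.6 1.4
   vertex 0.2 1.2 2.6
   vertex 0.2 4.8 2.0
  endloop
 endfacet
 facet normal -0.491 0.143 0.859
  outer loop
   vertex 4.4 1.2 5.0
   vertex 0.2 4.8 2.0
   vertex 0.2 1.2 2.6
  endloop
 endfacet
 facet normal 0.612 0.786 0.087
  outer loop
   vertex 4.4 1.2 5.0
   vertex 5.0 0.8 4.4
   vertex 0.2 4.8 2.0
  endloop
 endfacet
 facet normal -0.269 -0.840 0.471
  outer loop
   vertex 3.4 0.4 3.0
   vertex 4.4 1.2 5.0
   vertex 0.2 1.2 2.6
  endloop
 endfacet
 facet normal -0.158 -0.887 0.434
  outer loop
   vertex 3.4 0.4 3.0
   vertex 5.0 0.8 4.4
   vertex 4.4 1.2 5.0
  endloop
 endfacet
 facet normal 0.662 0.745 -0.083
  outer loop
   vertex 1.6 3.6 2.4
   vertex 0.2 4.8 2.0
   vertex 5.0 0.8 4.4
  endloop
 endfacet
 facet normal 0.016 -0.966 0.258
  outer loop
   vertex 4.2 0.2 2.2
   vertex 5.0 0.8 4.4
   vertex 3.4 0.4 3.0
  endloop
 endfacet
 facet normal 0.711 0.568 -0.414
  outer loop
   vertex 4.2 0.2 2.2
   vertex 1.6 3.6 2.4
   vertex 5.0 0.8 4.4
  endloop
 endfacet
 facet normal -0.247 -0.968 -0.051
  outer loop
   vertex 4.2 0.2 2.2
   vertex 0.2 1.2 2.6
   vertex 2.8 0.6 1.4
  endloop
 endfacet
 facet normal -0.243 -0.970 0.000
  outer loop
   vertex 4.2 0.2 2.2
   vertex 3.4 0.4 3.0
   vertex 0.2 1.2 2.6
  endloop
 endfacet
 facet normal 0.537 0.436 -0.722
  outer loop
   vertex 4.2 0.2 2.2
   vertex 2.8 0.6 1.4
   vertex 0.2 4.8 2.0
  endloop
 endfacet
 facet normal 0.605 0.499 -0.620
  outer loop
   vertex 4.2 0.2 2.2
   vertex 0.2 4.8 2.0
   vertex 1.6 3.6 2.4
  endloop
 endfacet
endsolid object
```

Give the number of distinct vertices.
8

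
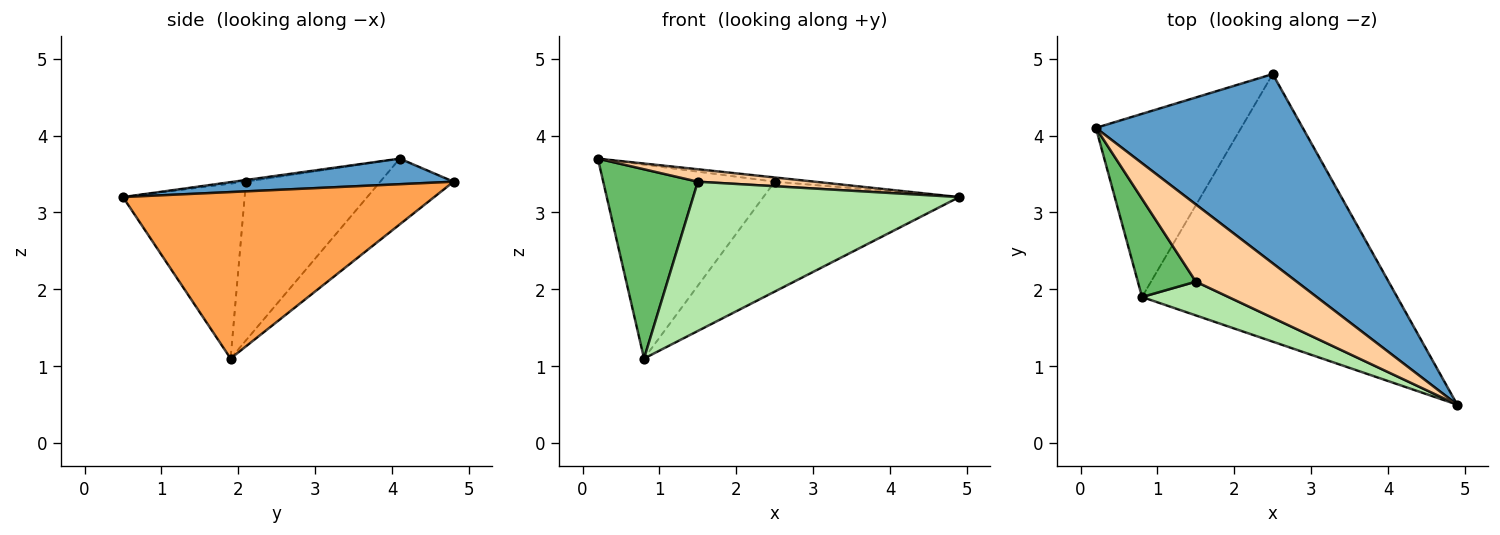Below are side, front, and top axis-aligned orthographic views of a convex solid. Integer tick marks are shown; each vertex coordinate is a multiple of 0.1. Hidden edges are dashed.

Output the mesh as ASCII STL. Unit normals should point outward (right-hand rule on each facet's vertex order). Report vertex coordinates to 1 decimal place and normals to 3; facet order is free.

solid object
 facet normal 0.123 0.022 0.992
  outer loop
   vertex 2.5 4.8 3.4
   vertex 0.2 4.1 3.7
   vertex 4.9 0.5 3.2
  endloop
 endfacet
 facet normal -0.297 0.694 -0.656
  outer loop
   vertex 0.8 1.9 1.1
   vertex 0.2 4.1 3.7
   vertex 2.5 4.8 3.4
  endloop
 endfacet
 facet normal 0.517 0.325 -0.792
  outer loop
   vertex 0.8 1.9 1.1
   vertex 2.5 4.8 3.4
   vertex 4.9 0.5 3.2
  endloop
 endfacet
 facet normal -0.017 -0.159 0.987
  outer loop
   vertex 1.5 2.1 3.4
   vertex 4.9 0.5 3.2
   vertex 0.2 4.1 3.7
  endloop
 endfacet
 facet normal -0.783 -0.552 0.286
  outer loop
   vertex 1.5 2.1 3.4
   vertex 0.2 4.1 3.7
   vertex 0.8 1.9 1.1
  endloop
 endfacet
 facet normal -0.407 -0.891 0.201
  outer loop
   vertex 1.5 2.1 3.4
   vertex 0.8 1.9 1.1
   vertex 4.9 0.5 3.2
  endloop
 endfacet
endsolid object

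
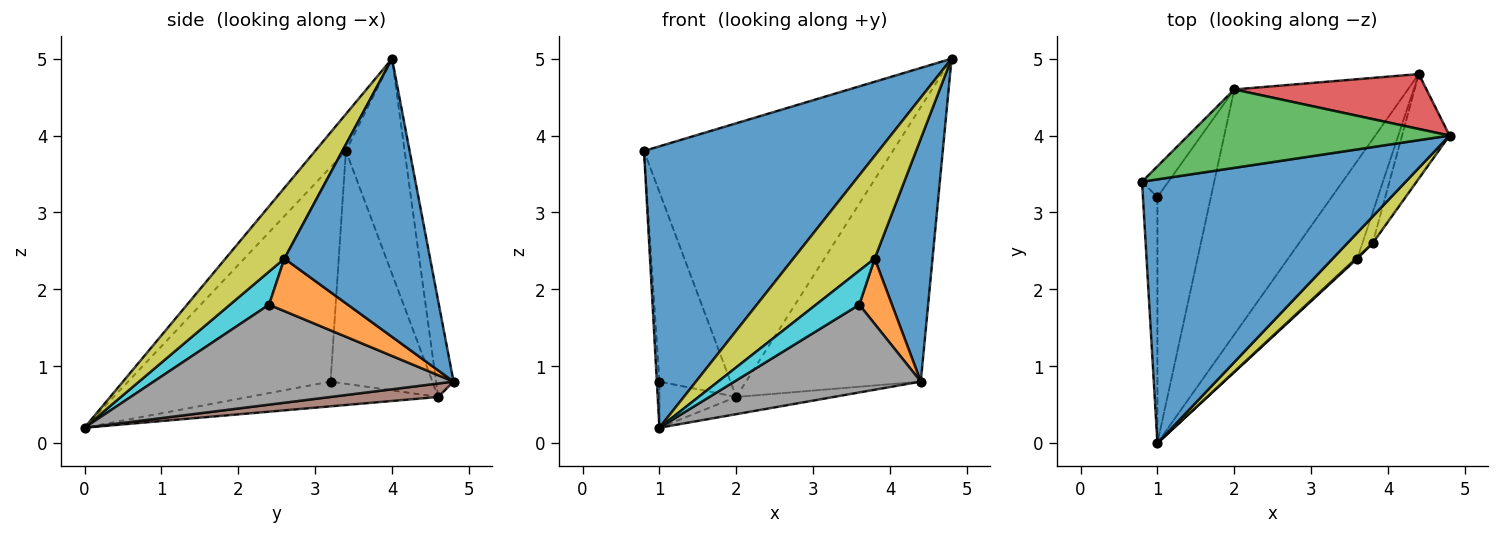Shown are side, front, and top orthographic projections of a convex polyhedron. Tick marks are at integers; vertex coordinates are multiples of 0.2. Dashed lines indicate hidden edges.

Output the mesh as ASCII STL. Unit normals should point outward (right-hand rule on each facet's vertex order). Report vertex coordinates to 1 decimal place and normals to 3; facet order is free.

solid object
 facet normal -0.095 -0.726 0.681
  outer loop
   vertex 1.0 0.0 0.2
   vertex 4.8 4.0 5.0
   vertex 0.8 3.4 3.8
  endloop
 endfacet
 facet normal -0.998 0.013 -0.067
  outer loop
   vertex 1.0 3.2 0.8
   vertex 1.0 0.0 0.2
   vertex 0.8 3.4 3.8
  endloop
 endfacet
 facet normal -0.221 0.938 0.269
  outer loop
   vertex 2.0 4.6 0.6
   vertex 0.8 3.4 3.8
   vertex 4.8 4.0 5.0
  endloop
 endfacet
 facet normal -0.098 0.976 0.195
  outer loop
   vertex 2.0 4.6 0.6
   vertex 4.8 4.0 5.0
   vertex 4.4 4.8 0.8
  endloop
 endfacet
 facet normal -0.816 0.570 -0.092
  outer loop
   vertex 2.0 4.6 0.6
   vertex 1.0 3.2 0.8
   vertex 0.8 3.4 3.8
  endloop
 endfacet
 facet normal 0.077 0.070 -0.995
  outer loop
   vertex 2.0 4.6 0.6
   vertex 4.4 4.8 0.8
   vertex 1.0 0.0 0.2
  endloop
 endfacet
 facet normal -0.414 0.168 -0.895
  outer loop
   vertex 2.0 4.6 0.6
   vertex 1.0 0.0 0.2
   vertex 1.0 3.2 0.8
  endloop
 endfacet
 facet normal 0.732 -0.455 -0.507
  outer loop
   vertex 3.6 2.4 1.8
   vertex 1.0 0.0 0.2
   vertex 4.4 4.8 0.8
  endloop
 endfacet
 facet normal 0.574 -0.792 0.206
  outer loop
   vertex 3.8 2.6 2.4
   vertex 4.8 4.0 5.0
   vertex 1.0 0.0 0.2
  endloop
 endfacet
 facet normal 0.670 -0.742 0.024
  outer loop
   vertex 3.8 2.6 2.4
   vertex 1.0 0.0 0.2
   vertex 3.6 2.4 1.8
  endloop
 endfacet
 facet normal 0.918 -0.364 -0.157
  outer loop
   vertex 3.8 2.6 2.4
   vertex 4.4 4.8 0.8
   vertex 4.8 4.0 5.0
  endloop
 endfacet
 facet normal 0.909 -0.377 -0.177
  outer loop
   vertex 3.8 2.6 2.4
   vertex 3.6 2.4 1.8
   vertex 4.4 4.8 0.8
  endloop
 endfacet
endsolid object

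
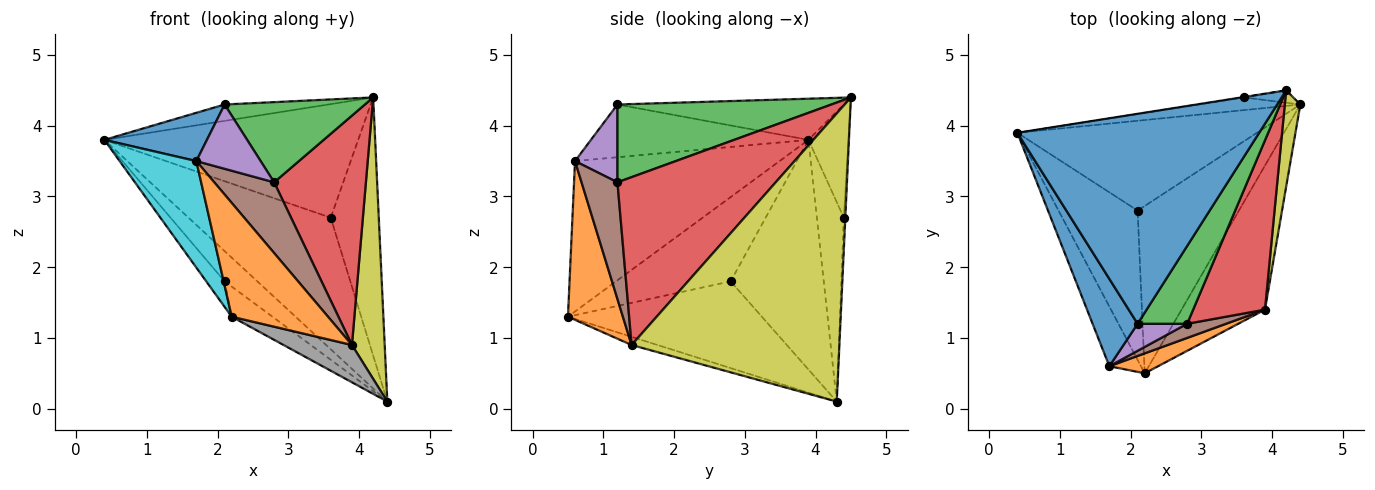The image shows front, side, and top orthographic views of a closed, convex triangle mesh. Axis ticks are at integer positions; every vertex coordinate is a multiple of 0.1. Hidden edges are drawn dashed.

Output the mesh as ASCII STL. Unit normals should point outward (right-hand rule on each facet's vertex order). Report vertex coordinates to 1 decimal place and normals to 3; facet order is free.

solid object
 facet normal -0.167 0.077 0.983
  outer loop
   vertex 2.1 1.2 4.3
   vertex 4.2 4.5 4.4
   vertex 0.4 3.9 3.8
  endloop
 endfacet
 facet normal -0.672 0.236 -0.701
  outer loop
   vertex 2.1 2.8 1.8
   vertex 0.4 3.9 3.8
   vertex 4.4 4.3 0.1
  endloop
 endfacet
 facet normal -0.724 0.116 -0.680
  outer loop
   vertex 2.1 2.8 1.8
   vertex 2.2 0.5 1.3
   vertex 0.4 3.9 3.8
  endloop
 endfacet
 facet normal -0.645 0.136 -0.752
  outer loop
   vertex 2.1 2.8 1.8
   vertex 4.4 4.3 0.1
   vertex 2.2 0.5 1.3
  endloop
 endfacet
 facet normal -0.185 0.978 -0.095
  outer loop
   vertex 3.6 4.4 2.7
   vertex 4.4 4.3 0.1
   vertex 0.4 3.9 3.8
  endloop
 endfacet
 facet normal -0.155 0.988 -0.003
  outer loop
   vertex 3.6 4.4 2.7
   vertex 0.4 3.9 3.8
   vertex 4.2 4.5 4.4
  endloop
 endfacet
 facet normal -0.031 0.998 -0.048
  outer loop
   vertex 3.6 4.4 2.7
   vertex 4.2 4.5 4.4
   vertex 4.4 4.3 0.1
  endloop
 endfacet
 facet normal -0.095 -0.250 -0.964
  outer loop
   vertex 3.9 1.4 0.9
   vertex 2.2 0.5 1.3
   vertex 4.4 4.3 0.1
  endloop
 endfacet
 facet normal 0.986 -0.155 0.053
  outer loop
   vertex 3.9 1.4 0.9
   vertex 4.4 4.3 0.1
   vertex 4.2 4.5 4.4
  endloop
 endfacet
 facet normal -0.919 -0.344 -0.193
  outer loop
   vertex 1.7 0.6 3.5
   vertex 0.4 3.9 3.8
   vertex 2.2 0.5 1.3
  endloop
 endfacet
 facet normal -0.716 -0.338 0.611
  outer loop
   vertex 1.7 0.6 3.5
   vertex 2.1 1.2 4.3
   vertex 0.4 3.9 3.8
  endloop
 endfacet
 facet normal 0.490 -0.859 0.150
  outer loop
   vertex 1.7 0.6 3.5
   vertex 2.2 0.5 1.3
   vertex 3.9 1.4 0.9
  endloop
 endfacet
 facet normal 0.738 -0.484 0.470
  outer loop
   vertex 2.8 1.2 3.2
   vertex 4.2 4.5 4.4
   vertex 2.1 1.2 4.3
  endloop
 endfacet
 facet normal 0.811 -0.470 0.347
  outer loop
   vertex 2.8 1.2 3.2
   vertex 3.9 1.4 0.9
   vertex 4.2 4.5 4.4
  endloop
 endfacet
 facet normal 0.520 -0.788 0.331
  outer loop
   vertex 2.8 1.2 3.2
   vertex 2.1 1.2 4.3
   vertex 1.7 0.6 3.5
  endloop
 endfacet
 facet normal 0.507 -0.845 0.169
  outer loop
   vertex 2.8 1.2 3.2
   vertex 1.7 0.6 3.5
   vertex 3.9 1.4 0.9
  endloop
 endfacet
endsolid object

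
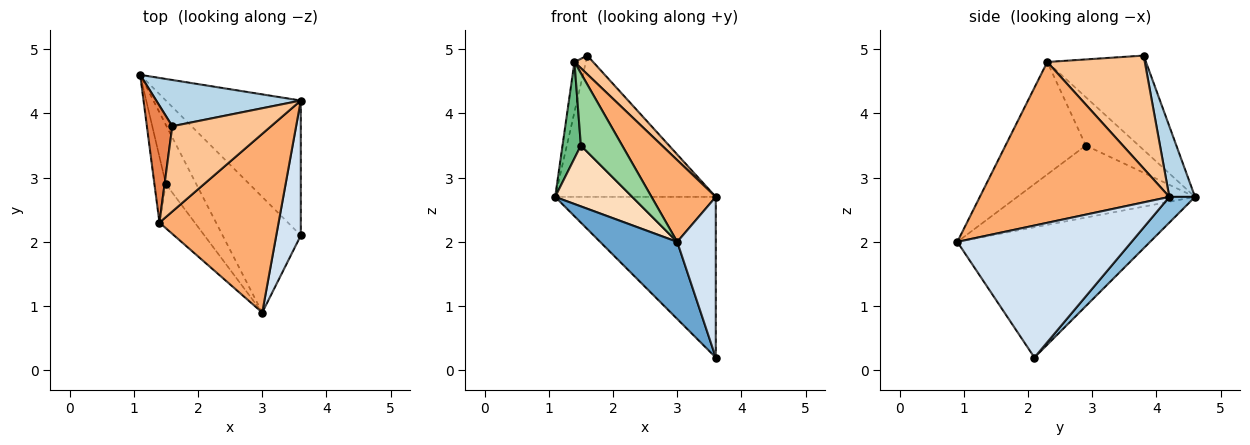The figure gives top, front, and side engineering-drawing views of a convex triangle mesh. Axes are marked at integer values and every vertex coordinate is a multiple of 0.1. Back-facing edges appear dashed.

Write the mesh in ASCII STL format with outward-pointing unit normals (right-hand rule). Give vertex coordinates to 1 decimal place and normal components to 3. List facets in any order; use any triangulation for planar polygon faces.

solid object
 facet normal -0.811 -0.324 -0.487
  outer loop
   vertex 3.0 0.9 2.0
   vertex 1.1 4.6 2.7
   vertex 3.6 2.1 0.2
  endloop
 endfacet
 facet normal 0.122 0.760 -0.638
  outer loop
   vertex 3.6 4.2 2.7
   vertex 3.6 2.1 0.2
   vertex 1.1 4.6 2.7
  endloop
 endfacet
 facet normal 0.150 0.940 0.308
  outer loop
   vertex 3.6 4.2 2.7
   vertex 1.1 4.6 2.7
   vertex 1.6 3.8 4.9
  endloop
 endfacet
 facet normal 0.961 -0.213 0.179
  outer loop
   vertex 3.6 4.2 2.7
   vertex 3.0 0.9 2.0
   vertex 3.6 2.1 0.2
  endloop
 endfacet
 facet normal -0.960 0.111 0.258
  outer loop
   vertex 1.4 2.3 4.8
   vertex 1.6 3.8 4.9
   vertex 1.1 4.6 2.7
  endloop
 endfacet
 facet normal 0.775 -0.263 0.574
  outer loop
   vertex 1.4 2.3 4.8
   vertex 3.0 0.9 2.0
   vertex 3.6 4.2 2.7
  endloop
 endfacet
 facet normal 0.745 -0.143 0.651
  outer loop
   vertex 1.4 2.3 4.8
   vertex 3.6 4.2 2.7
   vertex 1.6 3.8 4.9
  endloop
 endfacet
 facet normal -0.856 -0.371 -0.361
  outer loop
   vertex 1.5 2.9 3.5
   vertex 1.1 4.6 2.7
   vertex 3.0 0.9 2.0
  endloop
 endfacet
 facet normal -0.922 -0.320 -0.218
  outer loop
   vertex 1.5 2.9 3.5
   vertex 1.4 2.3 4.8
   vertex 1.1 4.6 2.7
  endloop
 endfacet
 facet normal -0.856 -0.440 -0.269
  outer loop
   vertex 1.5 2.9 3.5
   vertex 3.0 0.9 2.0
   vertex 1.4 2.3 4.8
  endloop
 endfacet
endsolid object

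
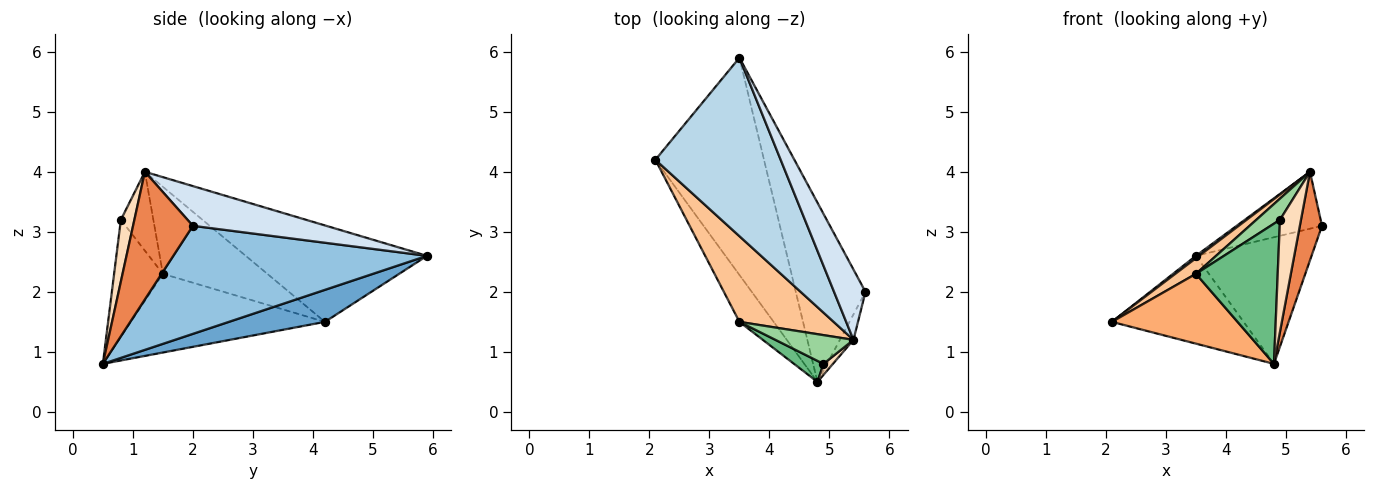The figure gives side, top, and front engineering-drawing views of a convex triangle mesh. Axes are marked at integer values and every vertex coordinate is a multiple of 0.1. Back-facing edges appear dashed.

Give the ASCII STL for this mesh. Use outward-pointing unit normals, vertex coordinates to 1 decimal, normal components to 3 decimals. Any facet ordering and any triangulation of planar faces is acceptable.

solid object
 facet normal 0.264 0.362 -0.894
  outer loop
   vertex 4.8 0.5 0.8
   vertex 2.1 4.2 1.5
   vertex 3.5 5.9 2.6
  endloop
 endfacet
 facet normal 0.785 0.358 -0.506
  outer loop
   vertex 4.8 0.5 0.8
   vertex 3.5 5.9 2.6
   vertex 5.6 2.0 3.1
  endloop
 endfacet
 facet normal -0.610 -0.011 0.792
  outer loop
   vertex 5.4 1.2 4.0
   vertex 3.5 5.9 2.6
   vertex 2.1 4.2 1.5
  endloop
 endfacet
 facet normal 0.701 0.449 0.554
  outer loop
   vertex 5.4 1.2 4.0
   vertex 5.6 2.0 3.1
   vertex 3.5 5.9 2.6
  endloop
 endfacet
 facet normal 0.933 -0.345 -0.099
  outer loop
   vertex 5.4 1.2 4.0
   vertex 4.8 0.5 0.8
   vertex 5.6 2.0 3.1
  endloop
 endfacet
 facet normal -0.788 -0.510 -0.343
  outer loop
   vertex 3.5 1.5 2.3
   vertex 2.1 4.2 1.5
   vertex 4.8 0.5 0.8
  endloop
 endfacet
 facet normal -0.672 -0.133 0.728
  outer loop
   vertex 3.5 1.5 2.3
   vertex 5.4 1.2 4.0
   vertex 2.1 4.2 1.5
  endloop
 endfacet
 facet normal 0.539 -0.838 0.082
  outer loop
   vertex 4.9 0.8 3.2
   vertex 4.8 0.5 0.8
   vertex 5.4 1.2 4.0
  endloop
 endfacet
 facet normal -0.508 -0.852 0.128
  outer loop
   vertex 4.9 0.8 3.2
   vertex 3.5 1.5 2.3
   vertex 4.8 0.5 0.8
  endloop
 endfacet
 facet normal -0.631 -0.460 0.624
  outer loop
   vertex 4.9 0.8 3.2
   vertex 5.4 1.2 4.0
   vertex 3.5 1.5 2.3
  endloop
 endfacet
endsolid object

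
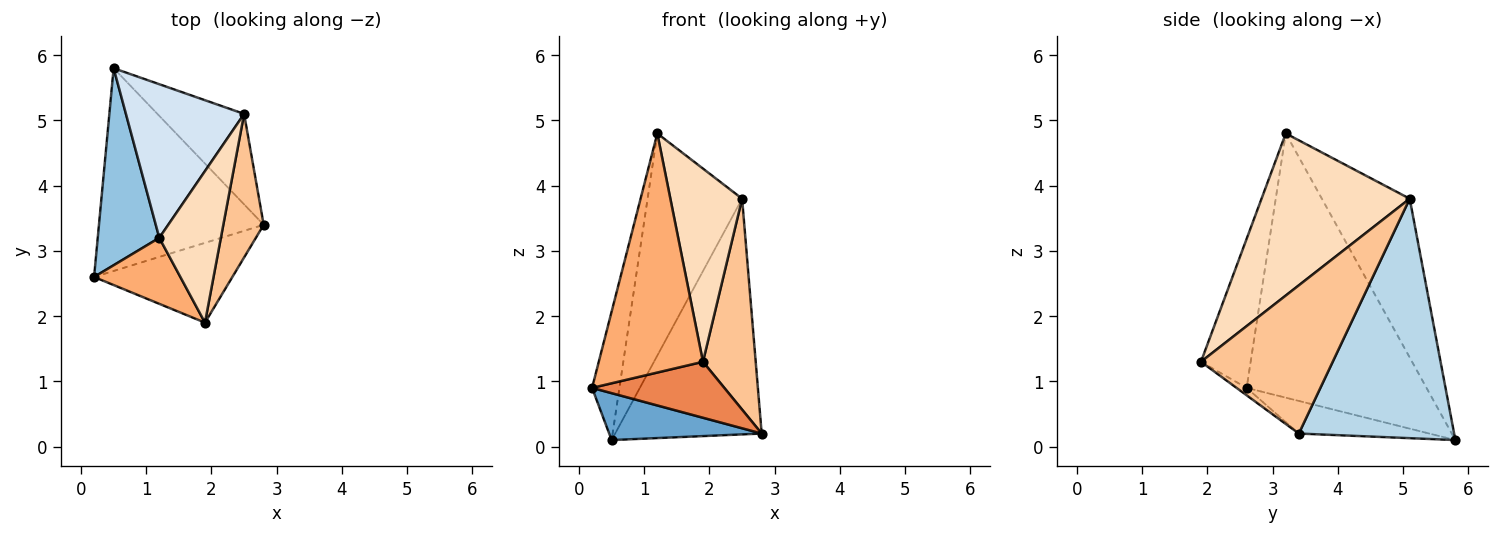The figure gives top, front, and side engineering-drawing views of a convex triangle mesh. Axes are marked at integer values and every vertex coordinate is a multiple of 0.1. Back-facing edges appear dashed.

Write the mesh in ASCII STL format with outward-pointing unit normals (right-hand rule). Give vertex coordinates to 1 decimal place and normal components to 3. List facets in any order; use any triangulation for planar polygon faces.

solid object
 facet normal -0.189 -0.221 -0.957
  outer loop
   vertex 0.5 5.8 0.1
   vertex 2.8 3.4 0.2
   vertex 0.2 2.6 0.9
  endloop
 endfacet
 facet normal -0.963 0.146 0.224
  outer loop
   vertex 1.2 3.2 4.8
   vertex 0.5 5.8 0.1
   vertex 0.2 2.6 0.9
  endloop
 endfacet
 facet normal 0.703 0.664 -0.255
  outer loop
   vertex 2.5 5.1 3.8
   vertex 2.8 3.4 0.2
   vertex 0.5 5.8 0.1
  endloop
 endfacet
 facet normal -0.607 0.653 0.452
  outer loop
   vertex 2.5 5.1 3.8
   vertex 0.5 5.8 0.1
   vertex 1.2 3.2 4.8
  endloop
 endfacet
 facet normal -0.044 -0.574 -0.818
  outer loop
   vertex 1.9 1.9 1.3
   vertex 0.2 2.6 0.9
   vertex 2.8 3.4 0.2
  endloop
 endfacet
 facet normal -0.418 -0.876 0.242
  outer loop
   vertex 1.9 1.9 1.3
   vertex 1.2 3.2 4.8
   vertex 0.2 2.6 0.9
  endloop
 endfacet
 facet normal 0.900 -0.360 0.245
  outer loop
   vertex 1.9 1.9 1.3
   vertex 2.8 3.4 0.2
   vertex 2.5 5.1 3.8
  endloop
 endfacet
 facet normal 0.852 -0.412 0.324
  outer loop
   vertex 1.9 1.9 1.3
   vertex 2.5 5.1 3.8
   vertex 1.2 3.2 4.8
  endloop
 endfacet
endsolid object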